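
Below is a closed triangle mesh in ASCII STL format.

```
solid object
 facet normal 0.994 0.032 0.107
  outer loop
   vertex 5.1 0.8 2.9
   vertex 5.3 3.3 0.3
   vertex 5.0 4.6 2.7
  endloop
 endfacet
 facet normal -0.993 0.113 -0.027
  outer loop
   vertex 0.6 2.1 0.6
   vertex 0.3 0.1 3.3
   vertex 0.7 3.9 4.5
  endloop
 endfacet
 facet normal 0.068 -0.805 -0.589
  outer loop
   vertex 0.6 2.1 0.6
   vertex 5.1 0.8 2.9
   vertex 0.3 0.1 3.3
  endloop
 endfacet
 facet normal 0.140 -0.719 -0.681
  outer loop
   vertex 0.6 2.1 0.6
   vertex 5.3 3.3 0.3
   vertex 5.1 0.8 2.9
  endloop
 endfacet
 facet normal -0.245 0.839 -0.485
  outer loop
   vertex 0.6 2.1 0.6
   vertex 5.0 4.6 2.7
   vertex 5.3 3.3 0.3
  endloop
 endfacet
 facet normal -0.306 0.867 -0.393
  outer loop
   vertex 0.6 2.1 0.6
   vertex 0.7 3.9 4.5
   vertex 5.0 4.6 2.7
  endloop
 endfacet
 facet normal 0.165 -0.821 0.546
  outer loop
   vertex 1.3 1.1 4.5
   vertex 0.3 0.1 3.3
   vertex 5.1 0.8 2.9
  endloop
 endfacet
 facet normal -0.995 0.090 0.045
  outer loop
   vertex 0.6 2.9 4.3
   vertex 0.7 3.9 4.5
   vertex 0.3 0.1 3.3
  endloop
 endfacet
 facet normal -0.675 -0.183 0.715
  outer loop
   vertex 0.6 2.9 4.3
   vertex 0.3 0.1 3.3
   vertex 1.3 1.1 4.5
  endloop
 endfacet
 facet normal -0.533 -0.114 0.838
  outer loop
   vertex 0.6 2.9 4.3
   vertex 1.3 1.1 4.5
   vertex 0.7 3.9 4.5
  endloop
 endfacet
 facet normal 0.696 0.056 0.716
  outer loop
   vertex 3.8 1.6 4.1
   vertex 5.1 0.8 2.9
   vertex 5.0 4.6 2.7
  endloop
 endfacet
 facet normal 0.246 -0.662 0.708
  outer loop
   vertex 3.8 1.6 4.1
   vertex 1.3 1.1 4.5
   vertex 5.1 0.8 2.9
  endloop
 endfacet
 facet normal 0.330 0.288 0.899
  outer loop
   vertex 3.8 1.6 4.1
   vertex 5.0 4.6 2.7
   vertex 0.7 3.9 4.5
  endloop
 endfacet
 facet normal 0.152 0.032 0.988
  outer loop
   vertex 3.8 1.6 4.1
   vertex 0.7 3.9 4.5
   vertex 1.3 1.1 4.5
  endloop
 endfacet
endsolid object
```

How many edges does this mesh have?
21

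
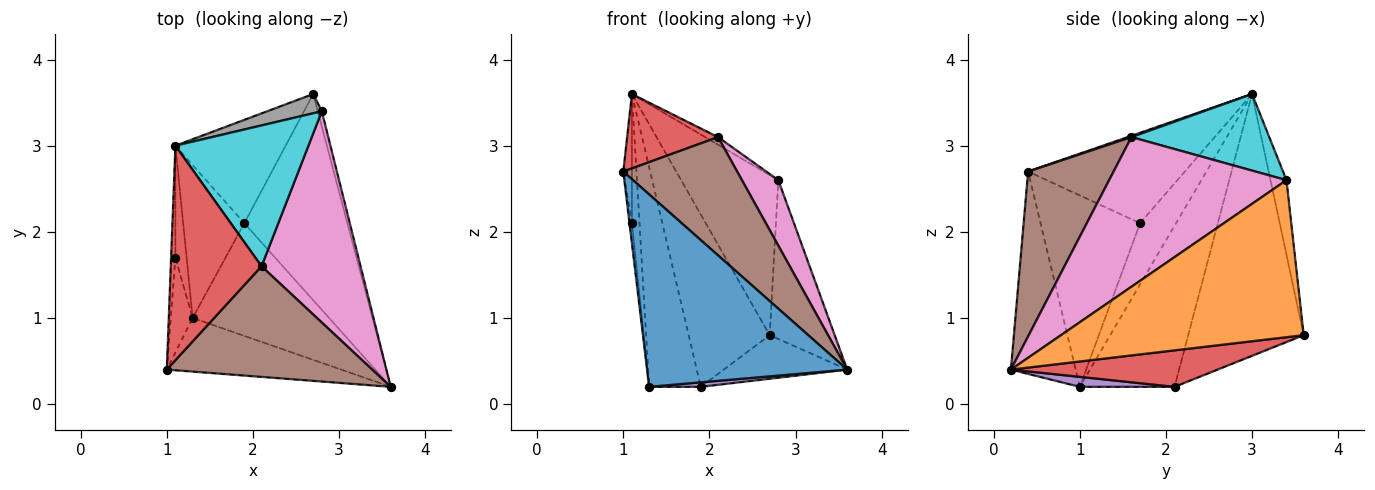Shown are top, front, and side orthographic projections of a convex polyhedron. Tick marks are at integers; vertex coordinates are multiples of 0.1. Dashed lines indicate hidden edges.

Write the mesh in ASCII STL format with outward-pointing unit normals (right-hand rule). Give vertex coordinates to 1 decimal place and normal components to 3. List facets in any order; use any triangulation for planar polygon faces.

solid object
 facet normal -0.298 -0.920 -0.256
  outer loop
   vertex 1.3 1.0 0.2
   vertex 3.6 0.2 0.4
   vertex 1.0 0.4 2.7
  endloop
 endfacet
 facet normal 0.966 0.259 -0.025
  outer loop
   vertex 2.8 3.4 2.6
   vertex 3.6 0.2 0.4
   vertex 2.7 3.6 0.8
  endloop
 endfacet
 facet normal -0.993 0.024 -0.113
  outer loop
   vertex 1.1 1.7 2.1
   vertex 1.3 1.0 0.2
   vertex 1.0 0.4 2.7
  endloop
 endfacet
 facet normal 0.327 0.195 -0.925
  outer loop
   vertex 1.9 2.1 0.2
   vertex 2.7 3.6 0.8
   vertex 3.6 0.2 0.4
  endloop
 endfacet
 facet normal 0.073 -0.040 -0.997
  outer loop
   vertex 1.9 2.1 0.2
   vertex 3.6 0.2 0.4
   vertex 1.3 1.0 0.2
  endloop
 endfacet
 facet normal 0.481 -0.640 0.599
  outer loop
   vertex 2.1 1.6 3.1
   vertex 1.0 0.4 2.7
   vertex 3.6 0.2 0.4
  endloop
 endfacet
 facet normal 0.822 -0.169 0.544
  outer loop
   vertex 2.1 1.6 3.1
   vertex 3.6 0.2 0.4
   vertex 2.8 3.4 2.6
  endloop
 endfacet
 facet normal -0.161 0.980 0.118
  outer loop
   vertex 1.1 3.0 3.6
   vertex 2.8 3.4 2.6
   vertex 2.7 3.6 0.8
  endloop
 endfacet
 facet normal -0.774 0.543 -0.326
  outer loop
   vertex 1.1 3.0 3.6
   vertex 2.7 3.6 0.8
   vertex 1.9 2.1 0.2
  endloop
 endfacet
 facet normal 0.498 0.047 0.866
  outer loop
   vertex 1.1 3.0 3.6
   vertex 2.1 1.6 3.1
   vertex 2.8 3.4 2.6
  endloop
 endfacet
 facet normal -0.963 0.203 -0.176
  outer loop
   vertex 1.1 3.0 3.6
   vertex 1.3 1.0 0.2
   vertex 1.1 1.7 2.1
  endloop
 endfacet
 facet normal -0.833 0.454 -0.316
  outer loop
   vertex 1.1 3.0 3.6
   vertex 1.9 2.1 0.2
   vertex 1.3 1.0 0.2
  endloop
 endfacet
 facet normal -0.997 0.055 -0.047
  outer loop
   vertex 1.1 3.0 3.6
   vertex 1.1 1.7 2.1
   vertex 1.0 0.4 2.7
  endloop
 endfacet
 facet normal 0.014 -0.328 0.945
  outer loop
   vertex 1.1 3.0 3.6
   vertex 1.0 0.4 2.7
   vertex 2.1 1.6 3.1
  endloop
 endfacet
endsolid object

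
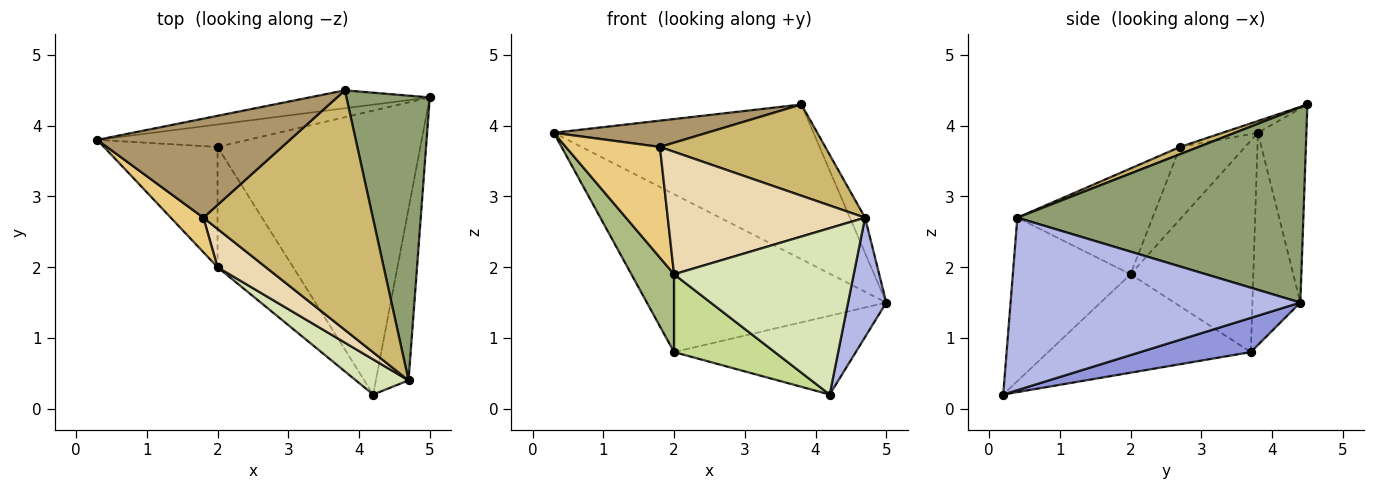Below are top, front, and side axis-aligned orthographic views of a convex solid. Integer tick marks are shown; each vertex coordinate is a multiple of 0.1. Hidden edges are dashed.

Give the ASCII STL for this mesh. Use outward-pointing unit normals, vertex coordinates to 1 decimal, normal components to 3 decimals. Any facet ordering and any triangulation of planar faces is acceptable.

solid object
 facet normal -0.182 0.977 -0.113
  outer loop
   vertex 3.8 4.5 4.3
   vertex 5.0 4.4 1.5
   vertex 0.3 3.8 3.9
  endloop
 endfacet
 facet normal -0.194 0.971 -0.138
  outer loop
   vertex 2.0 3.7 0.8
   vertex 0.3 3.8 3.9
   vertex 5.0 4.4 1.5
  endloop
 endfacet
 facet normal 0.160 0.264 -0.951
  outer loop
   vertex 2.0 3.7 0.8
   vertex 5.0 4.4 1.5
   vertex 4.2 0.2 0.2
  endloop
 endfacet
 facet normal 0.974 -0.128 -0.185
  outer loop
   vertex 4.7 0.4 2.7
   vertex 4.2 0.2 0.2
   vertex 5.0 4.4 1.5
  endloop
 endfacet
 facet normal 0.919 0.049 0.392
  outer loop
   vertex 4.7 0.4 2.7
   vertex 5.0 4.4 1.5
   vertex 3.8 4.5 4.3
  endloop
 endfacet
 facet normal -0.842 -0.293 -0.452
  outer loop
   vertex 2.0 2.0 1.9
   vertex 0.3 3.8 3.9
   vertex 2.0 3.7 0.8
  endloop
 endfacet
 facet normal -0.738 -0.367 -0.567
  outer loop
   vertex 2.0 2.0 1.9
   vertex 2.0 3.7 0.8
   vertex 4.2 0.2 0.2
  endloop
 endfacet
 facet normal -0.540 -0.824 0.174
  outer loop
   vertex 2.0 2.0 1.9
   vertex 4.2 0.2 0.2
   vertex 4.7 0.4 2.7
  endloop
 endfacet
 facet normal -0.059 -0.256 0.965
  outer loop
   vertex 1.8 2.7 3.7
   vertex 3.8 4.5 4.3
   vertex 0.3 3.8 3.9
  endloop
 endfacet
 facet normal 0.040 -0.356 0.934
  outer loop
   vertex 1.8 2.7 3.7
   vertex 4.7 0.4 2.7
   vertex 3.8 4.5 4.3
  endloop
 endfacet
 facet normal -0.551 -0.797 0.249
  outer loop
   vertex 1.8 2.7 3.7
   vertex 0.3 3.8 3.9
   vertex 2.0 2.0 1.9
  endloop
 endfacet
 facet normal -0.547 -0.799 0.250
  outer loop
   vertex 1.8 2.7 3.7
   vertex 2.0 2.0 1.9
   vertex 4.7 0.4 2.7
  endloop
 endfacet
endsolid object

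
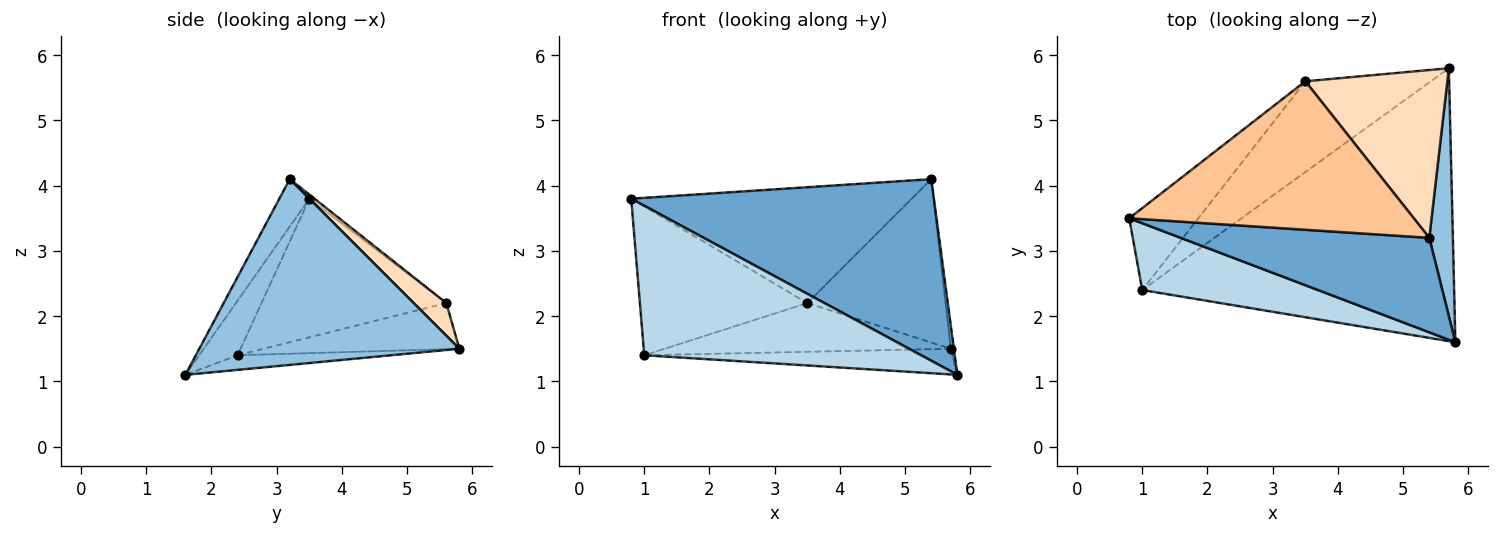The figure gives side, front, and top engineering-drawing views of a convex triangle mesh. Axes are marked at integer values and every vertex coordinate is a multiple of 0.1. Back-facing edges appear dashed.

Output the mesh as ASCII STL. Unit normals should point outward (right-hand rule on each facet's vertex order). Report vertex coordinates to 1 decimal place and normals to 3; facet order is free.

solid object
 facet normal -0.088 -0.884 0.460
  outer loop
   vertex 5.4 3.2 4.1
   vertex 0.8 3.5 3.8
   vertex 5.8 1.6 1.1
  endloop
 endfacet
 facet normal 0.992 0.012 0.126
  outer loop
   vertex 5.4 3.2 4.1
   vertex 5.8 1.6 1.1
   vertex 5.7 5.8 1.5
  endloop
 endfacet
 facet normal -0.126 -0.906 0.405
  outer loop
   vertex 1.0 2.4 1.4
   vertex 5.8 1.6 1.1
   vertex 0.8 3.5 3.8
  endloop
 endfacet
 facet normal -0.047 0.094 -0.995
  outer loop
   vertex 1.0 2.4 1.4
   vertex 5.7 5.8 1.5
   vertex 5.8 1.6 1.1
  endloop
 endfacet
 facet normal -0.695 0.630 -0.347
  outer loop
   vertex 3.5 5.6 2.2
   vertex 1.0 2.4 1.4
   vertex 0.8 3.5 3.8
  endloop
 endfacet
 facet normal -0.308 0.450 -0.838
  outer loop
   vertex 3.5 5.6 2.2
   vertex 5.7 5.8 1.5
   vertex 1.0 2.4 1.4
  endloop
 endfacet
 facet normal -0.011 0.615 0.788
  outer loop
   vertex 3.5 5.6 2.2
   vertex 0.8 3.5 3.8
   vertex 5.4 3.2 4.1
  endloop
 endfacet
 facet normal 0.162 0.688 0.707
  outer loop
   vertex 3.5 5.6 2.2
   vertex 5.4 3.2 4.1
   vertex 5.7 5.8 1.5
  endloop
 endfacet
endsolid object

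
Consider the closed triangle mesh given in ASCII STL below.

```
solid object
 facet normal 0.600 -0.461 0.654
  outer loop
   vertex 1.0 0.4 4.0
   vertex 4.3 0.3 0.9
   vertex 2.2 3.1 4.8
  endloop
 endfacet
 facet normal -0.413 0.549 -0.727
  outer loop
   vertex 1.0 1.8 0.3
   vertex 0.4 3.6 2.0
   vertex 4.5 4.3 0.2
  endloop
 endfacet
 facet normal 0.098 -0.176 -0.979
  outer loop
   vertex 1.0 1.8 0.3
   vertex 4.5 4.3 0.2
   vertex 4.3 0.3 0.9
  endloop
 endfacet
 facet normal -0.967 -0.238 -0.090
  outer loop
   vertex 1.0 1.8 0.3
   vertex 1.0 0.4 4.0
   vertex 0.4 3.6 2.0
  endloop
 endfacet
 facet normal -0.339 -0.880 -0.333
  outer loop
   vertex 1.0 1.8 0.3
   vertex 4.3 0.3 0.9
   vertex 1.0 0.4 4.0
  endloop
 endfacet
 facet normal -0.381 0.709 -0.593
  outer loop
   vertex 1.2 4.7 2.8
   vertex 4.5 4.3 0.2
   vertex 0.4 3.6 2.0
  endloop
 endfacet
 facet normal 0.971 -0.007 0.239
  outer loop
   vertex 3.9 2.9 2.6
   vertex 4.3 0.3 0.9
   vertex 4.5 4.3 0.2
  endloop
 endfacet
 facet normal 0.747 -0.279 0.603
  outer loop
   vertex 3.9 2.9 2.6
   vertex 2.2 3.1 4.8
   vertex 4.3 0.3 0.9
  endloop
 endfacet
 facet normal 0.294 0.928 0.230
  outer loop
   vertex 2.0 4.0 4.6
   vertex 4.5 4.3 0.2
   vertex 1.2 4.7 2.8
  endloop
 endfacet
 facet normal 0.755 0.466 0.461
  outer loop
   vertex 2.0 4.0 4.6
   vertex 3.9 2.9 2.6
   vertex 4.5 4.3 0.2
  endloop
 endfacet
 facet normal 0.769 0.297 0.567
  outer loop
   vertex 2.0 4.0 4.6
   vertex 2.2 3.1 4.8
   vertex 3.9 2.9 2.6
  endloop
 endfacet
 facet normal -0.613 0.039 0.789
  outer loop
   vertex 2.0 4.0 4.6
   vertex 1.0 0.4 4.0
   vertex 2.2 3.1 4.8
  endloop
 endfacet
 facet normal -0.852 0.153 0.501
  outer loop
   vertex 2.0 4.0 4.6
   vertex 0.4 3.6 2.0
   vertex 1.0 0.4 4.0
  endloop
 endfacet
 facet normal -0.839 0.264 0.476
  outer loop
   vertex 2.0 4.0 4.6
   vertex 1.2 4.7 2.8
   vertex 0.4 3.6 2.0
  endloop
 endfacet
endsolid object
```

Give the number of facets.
14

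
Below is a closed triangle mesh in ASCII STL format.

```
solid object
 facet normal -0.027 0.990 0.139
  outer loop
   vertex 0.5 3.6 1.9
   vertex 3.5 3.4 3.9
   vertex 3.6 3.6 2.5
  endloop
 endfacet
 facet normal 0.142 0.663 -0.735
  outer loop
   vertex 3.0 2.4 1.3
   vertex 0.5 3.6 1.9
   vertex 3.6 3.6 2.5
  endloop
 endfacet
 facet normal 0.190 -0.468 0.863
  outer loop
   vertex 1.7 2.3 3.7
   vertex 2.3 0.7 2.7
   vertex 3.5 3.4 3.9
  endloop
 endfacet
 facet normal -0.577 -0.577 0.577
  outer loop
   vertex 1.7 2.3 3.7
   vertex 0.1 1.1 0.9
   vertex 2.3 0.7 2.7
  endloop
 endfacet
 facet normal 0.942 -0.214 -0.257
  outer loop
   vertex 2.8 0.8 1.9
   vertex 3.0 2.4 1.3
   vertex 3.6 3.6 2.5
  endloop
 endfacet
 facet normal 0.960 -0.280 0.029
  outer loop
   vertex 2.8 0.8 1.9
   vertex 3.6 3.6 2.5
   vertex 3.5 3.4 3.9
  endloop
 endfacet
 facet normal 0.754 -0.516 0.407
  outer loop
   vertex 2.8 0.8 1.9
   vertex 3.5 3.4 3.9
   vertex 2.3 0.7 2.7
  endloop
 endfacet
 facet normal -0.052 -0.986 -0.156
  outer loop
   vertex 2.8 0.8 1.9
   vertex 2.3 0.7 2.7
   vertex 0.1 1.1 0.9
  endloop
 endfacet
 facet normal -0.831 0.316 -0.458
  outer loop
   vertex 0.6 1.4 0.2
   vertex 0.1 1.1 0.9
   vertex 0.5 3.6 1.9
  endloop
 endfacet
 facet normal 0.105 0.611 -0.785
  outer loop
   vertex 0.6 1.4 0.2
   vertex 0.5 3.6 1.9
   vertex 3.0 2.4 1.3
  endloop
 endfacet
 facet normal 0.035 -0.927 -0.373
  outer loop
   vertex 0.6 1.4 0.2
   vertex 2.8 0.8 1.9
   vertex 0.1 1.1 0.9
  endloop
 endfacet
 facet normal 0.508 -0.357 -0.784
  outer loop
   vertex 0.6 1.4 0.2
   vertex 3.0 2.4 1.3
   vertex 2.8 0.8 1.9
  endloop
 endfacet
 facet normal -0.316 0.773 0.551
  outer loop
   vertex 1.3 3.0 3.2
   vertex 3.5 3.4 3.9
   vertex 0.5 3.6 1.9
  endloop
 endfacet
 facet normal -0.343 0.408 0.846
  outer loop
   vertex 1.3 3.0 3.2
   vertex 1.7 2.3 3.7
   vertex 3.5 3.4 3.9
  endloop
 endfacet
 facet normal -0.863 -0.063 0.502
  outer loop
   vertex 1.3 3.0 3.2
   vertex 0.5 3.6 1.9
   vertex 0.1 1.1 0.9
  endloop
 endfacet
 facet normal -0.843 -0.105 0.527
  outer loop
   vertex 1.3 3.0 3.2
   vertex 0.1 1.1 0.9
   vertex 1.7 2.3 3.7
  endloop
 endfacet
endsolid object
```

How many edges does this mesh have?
24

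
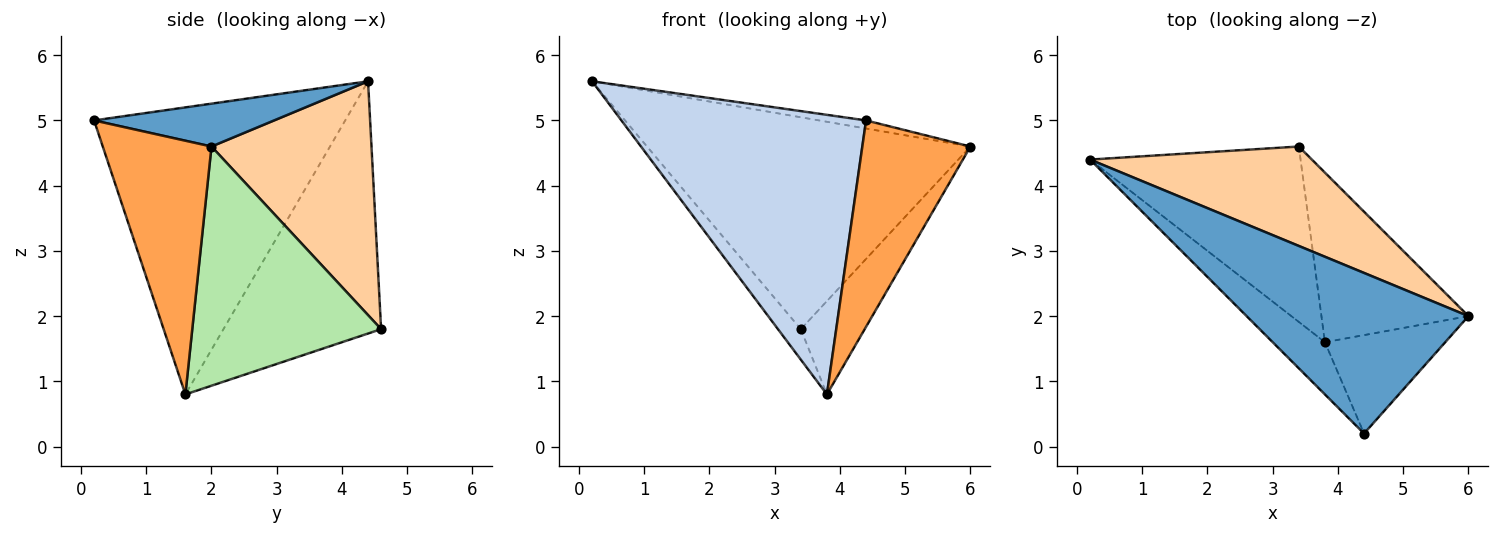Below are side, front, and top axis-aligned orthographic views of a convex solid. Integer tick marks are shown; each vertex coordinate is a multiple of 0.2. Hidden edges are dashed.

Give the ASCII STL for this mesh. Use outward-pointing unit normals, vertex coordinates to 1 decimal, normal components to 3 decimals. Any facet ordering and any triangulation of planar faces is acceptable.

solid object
 facet normal 0.190 0.049 0.981
  outer loop
   vertex 4.4 0.2 5.0
   vertex 6.0 2.0 4.6
   vertex 0.2 4.4 5.6
  endloop
 endfacet
 facet normal -0.710 -0.692 -0.129
  outer loop
   vertex 3.8 1.6 0.8
   vertex 4.4 0.2 5.0
   vertex 0.2 4.4 5.6
  endloop
 endfacet
 facet normal 0.672 -0.668 -0.319
  outer loop
   vertex 3.8 1.6 0.8
   vertex 6.0 2.0 4.6
   vertex 4.4 0.2 5.0
  endloop
 endfacet
 facet normal 0.409 0.826 0.388
  outer loop
   vertex 3.4 4.6 1.8
   vertex 0.2 4.4 5.6
   vertex 6.0 2.0 4.6
  endloop
 endfacet
 facet normal -0.763 0.111 -0.637
  outer loop
   vertex 3.4 4.6 1.8
   vertex 3.8 1.6 0.8
   vertex 0.2 4.4 5.6
  endloop
 endfacet
 facet normal 0.819 0.277 -0.503
  outer loop
   vertex 3.4 4.6 1.8
   vertex 6.0 2.0 4.6
   vertex 3.8 1.6 0.8
  endloop
 endfacet
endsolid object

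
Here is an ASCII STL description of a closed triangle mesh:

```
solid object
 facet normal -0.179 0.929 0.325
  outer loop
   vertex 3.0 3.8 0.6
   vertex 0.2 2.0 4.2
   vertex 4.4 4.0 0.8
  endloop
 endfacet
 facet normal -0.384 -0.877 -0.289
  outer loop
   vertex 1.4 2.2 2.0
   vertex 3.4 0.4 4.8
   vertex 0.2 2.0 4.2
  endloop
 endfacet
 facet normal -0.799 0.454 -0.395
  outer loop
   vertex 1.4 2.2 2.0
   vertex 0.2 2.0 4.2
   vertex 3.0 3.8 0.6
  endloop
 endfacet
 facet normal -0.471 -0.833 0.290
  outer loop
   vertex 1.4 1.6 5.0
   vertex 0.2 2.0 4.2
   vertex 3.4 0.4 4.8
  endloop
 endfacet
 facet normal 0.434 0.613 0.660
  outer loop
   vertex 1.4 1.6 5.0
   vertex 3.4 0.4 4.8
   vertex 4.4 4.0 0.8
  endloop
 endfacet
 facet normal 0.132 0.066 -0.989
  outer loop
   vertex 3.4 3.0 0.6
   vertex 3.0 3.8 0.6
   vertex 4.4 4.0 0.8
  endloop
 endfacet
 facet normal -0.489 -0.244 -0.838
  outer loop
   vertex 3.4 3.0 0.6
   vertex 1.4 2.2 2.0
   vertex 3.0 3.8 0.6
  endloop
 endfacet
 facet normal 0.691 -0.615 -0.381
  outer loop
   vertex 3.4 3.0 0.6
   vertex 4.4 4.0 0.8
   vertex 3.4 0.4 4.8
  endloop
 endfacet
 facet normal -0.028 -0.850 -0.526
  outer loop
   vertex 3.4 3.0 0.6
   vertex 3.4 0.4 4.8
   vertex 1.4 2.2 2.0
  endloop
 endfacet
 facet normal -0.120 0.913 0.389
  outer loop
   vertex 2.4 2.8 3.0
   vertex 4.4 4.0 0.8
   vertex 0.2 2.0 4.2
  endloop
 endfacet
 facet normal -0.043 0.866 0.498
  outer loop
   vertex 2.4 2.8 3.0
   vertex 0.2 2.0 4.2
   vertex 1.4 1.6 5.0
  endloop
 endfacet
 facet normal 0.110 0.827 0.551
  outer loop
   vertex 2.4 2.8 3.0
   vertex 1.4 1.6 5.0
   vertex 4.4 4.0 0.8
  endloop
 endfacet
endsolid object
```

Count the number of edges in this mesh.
18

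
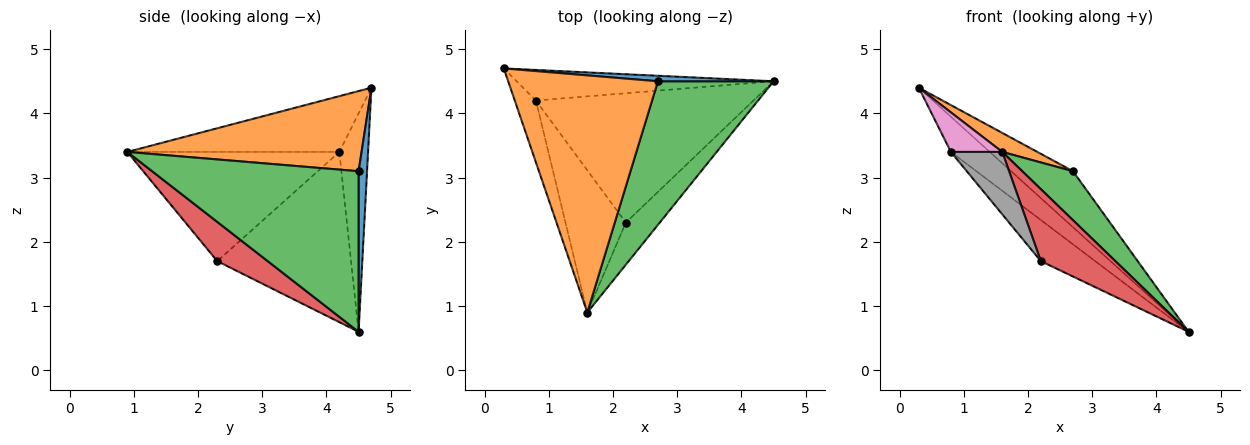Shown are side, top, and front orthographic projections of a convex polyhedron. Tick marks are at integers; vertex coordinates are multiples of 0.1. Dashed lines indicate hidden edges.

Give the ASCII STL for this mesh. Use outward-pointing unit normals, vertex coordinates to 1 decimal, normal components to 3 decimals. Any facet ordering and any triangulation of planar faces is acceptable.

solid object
 facet normal 0.135 0.986 0.097
  outer loop
   vertex 2.7 4.5 3.1
   vertex 4.5 4.5 0.6
   vertex 0.3 4.7 4.4
  endloop
 endfacet
 facet normal 0.471 -0.070 0.880
  outer loop
   vertex 2.7 4.5 3.1
   vertex 0.3 4.7 4.4
   vertex 1.6 0.9 3.4
  endloop
 endfacet
 facet normal 0.796 -0.195 0.573
  outer loop
   vertex 2.7 4.5 3.1
   vertex 1.6 0.9 3.4
   vertex 4.5 4.5 0.6
  endloop
 endfacet
 facet normal 0.505 -0.745 -0.436
  outer loop
   vertex 2.2 2.3 1.7
   vertex 4.5 4.5 0.6
   vertex 1.6 0.9 3.4
  endloop
 endfacet
 facet normal -0.487 0.659 -0.573
  outer loop
   vertex 0.8 4.2 3.4
   vertex 0.3 4.7 4.4
   vertex 4.5 4.5 0.6
  endloop
 endfacet
 facet normal -0.598 0.243 -0.764
  outer loop
   vertex 0.8 4.2 3.4
   vertex 4.5 4.5 0.6
   vertex 2.2 2.3 1.7
  endloop
 endfacet
 facet normal -0.912 -0.221 -0.345
  outer loop
   vertex 0.8 4.2 3.4
   vertex 1.6 0.9 3.4
   vertex 0.3 4.7 4.4
  endloop
 endfacet
 facet normal -0.856 -0.208 -0.473
  outer loop
   vertex 0.8 4.2 3.4
   vertex 2.2 2.3 1.7
   vertex 1.6 0.9 3.4
  endloop
 endfacet
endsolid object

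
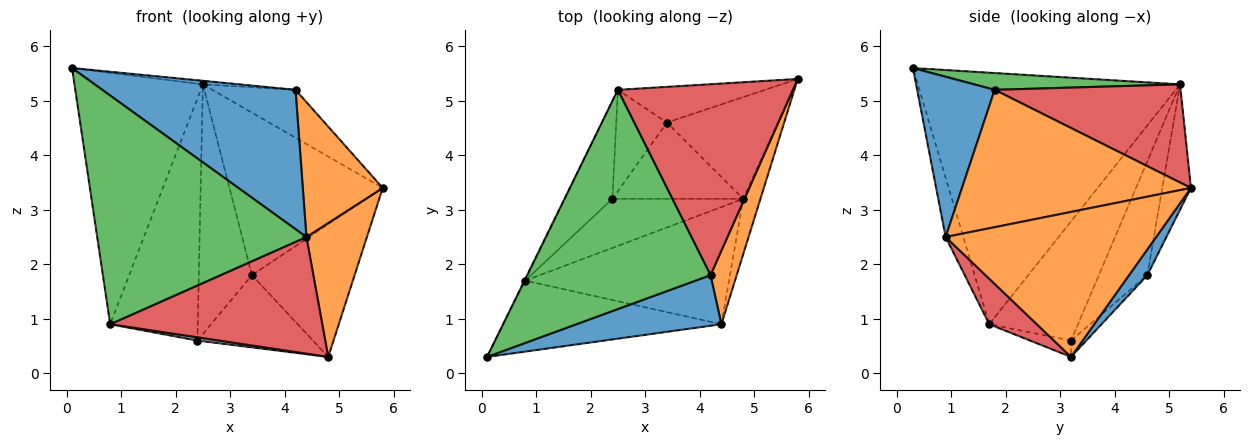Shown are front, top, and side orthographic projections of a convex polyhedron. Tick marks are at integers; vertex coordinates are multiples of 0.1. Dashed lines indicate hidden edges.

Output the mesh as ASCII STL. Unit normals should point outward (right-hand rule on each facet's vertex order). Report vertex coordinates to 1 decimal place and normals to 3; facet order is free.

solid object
 facet normal 0.140 0.786 -0.603
  outer loop
   vertex 3.4 4.6 1.8
   vertex 5.8 5.4 3.4
   vertex 4.8 3.2 0.3
  endloop
 endfacet
 facet normal 0.955 -0.274 -0.113
  outer loop
   vertex 4.4 0.9 2.5
   vertex 4.8 3.2 0.3
   vertex 5.8 5.4 3.4
  endloop
 endfacet
 facet normal -0.080 -0.952 -0.296
  outer loop
   vertex 4.4 0.9 2.5
   vertex 0.1 0.3 5.6
   vertex 0.8 1.7 0.9
  endloop
 endfacet
 facet normal 0.156 -0.697 -0.700
  outer loop
   vertex 4.4 0.9 2.5
   vertex 0.8 1.7 0.9
   vertex 4.8 3.2 0.3
  endloop
 endfacet
 facet normal -0.180 0.961 -0.211
  outer loop
   vertex 2.5 5.2 5.3
   vertex 5.8 5.4 3.4
   vertex 3.4 4.6 1.8
  endloop
 endfacet
 facet normal -0.898 0.440 -0.003
  outer loop
   vertex 2.5 5.2 5.3
   vertex 0.8 1.7 0.9
   vertex 0.1 0.3 5.6
  endloop
 endfacet
 facet normal -0.090 0.685 -0.723
  outer loop
   vertex 2.4 3.2 0.6
   vertex 3.4 4.6 1.8
   vertex 4.8 3.2 0.3
  endloop
 endfacet
 facet normal -0.124 -0.066 -0.990
  outer loop
   vertex 2.4 3.2 0.6
   vertex 4.8 3.2 0.3
   vertex 0.8 1.7 0.9
  endloop
 endfacet
 facet normal -0.646 0.707 -0.287
  outer loop
   vertex 2.4 3.2 0.6
   vertex 2.5 5.2 5.3
   vertex 3.4 4.6 1.8
  endloop
 endfacet
 facet normal -0.685 0.676 -0.273
  outer loop
   vertex 2.4 3.2 0.6
   vertex 0.8 1.7 0.9
   vertex 2.5 5.2 5.3
  endloop
 endfacet
 facet normal 0.353 -0.879 0.319
  outer loop
   vertex 4.2 1.8 5.2
   vertex 0.1 0.3 5.6
   vertex 4.4 0.9 2.5
  endloop
 endfacet
 facet normal 0.929 -0.324 0.177
  outer loop
   vertex 4.2 1.8 5.2
   vertex 4.4 0.9 2.5
   vertex 5.8 5.4 3.4
  endloop
 endfacet
 facet normal 0.091 0.016 0.996
  outer loop
   vertex 4.2 1.8 5.2
   vertex 2.5 5.2 5.3
   vertex 0.1 0.3 5.6
  endloop
 endfacet
 facet normal 0.478 0.214 0.852
  outer loop
   vertex 4.2 1.8 5.2
   vertex 5.8 5.4 3.4
   vertex 2.5 5.2 5.3
  endloop
 endfacet
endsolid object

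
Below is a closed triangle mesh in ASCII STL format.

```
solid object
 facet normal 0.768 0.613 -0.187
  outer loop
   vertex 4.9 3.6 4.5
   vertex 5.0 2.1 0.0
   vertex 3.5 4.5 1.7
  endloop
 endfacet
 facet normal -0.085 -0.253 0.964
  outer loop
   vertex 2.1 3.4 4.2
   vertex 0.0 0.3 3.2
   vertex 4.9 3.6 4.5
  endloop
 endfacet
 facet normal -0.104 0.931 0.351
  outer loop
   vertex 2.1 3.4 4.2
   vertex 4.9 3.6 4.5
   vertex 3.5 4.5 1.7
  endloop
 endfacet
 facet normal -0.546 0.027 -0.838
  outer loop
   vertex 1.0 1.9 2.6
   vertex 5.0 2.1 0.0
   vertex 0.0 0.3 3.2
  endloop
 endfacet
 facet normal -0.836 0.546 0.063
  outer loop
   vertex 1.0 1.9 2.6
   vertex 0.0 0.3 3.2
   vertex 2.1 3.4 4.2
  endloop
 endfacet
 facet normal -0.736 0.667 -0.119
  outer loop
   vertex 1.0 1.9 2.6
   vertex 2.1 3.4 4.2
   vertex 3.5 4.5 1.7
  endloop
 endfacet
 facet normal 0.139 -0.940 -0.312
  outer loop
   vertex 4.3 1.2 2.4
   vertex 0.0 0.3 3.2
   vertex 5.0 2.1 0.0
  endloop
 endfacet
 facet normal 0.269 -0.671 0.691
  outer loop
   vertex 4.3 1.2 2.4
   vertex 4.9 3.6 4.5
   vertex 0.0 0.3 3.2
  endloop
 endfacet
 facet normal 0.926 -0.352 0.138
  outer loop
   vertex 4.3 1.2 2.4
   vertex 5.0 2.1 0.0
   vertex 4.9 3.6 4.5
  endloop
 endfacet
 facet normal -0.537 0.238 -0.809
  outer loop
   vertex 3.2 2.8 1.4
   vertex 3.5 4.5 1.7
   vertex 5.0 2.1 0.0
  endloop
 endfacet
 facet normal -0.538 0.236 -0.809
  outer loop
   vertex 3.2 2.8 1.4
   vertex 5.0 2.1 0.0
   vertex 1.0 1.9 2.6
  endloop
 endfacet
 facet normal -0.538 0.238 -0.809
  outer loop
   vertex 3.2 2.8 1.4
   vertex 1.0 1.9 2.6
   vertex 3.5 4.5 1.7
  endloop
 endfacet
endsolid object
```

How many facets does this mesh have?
12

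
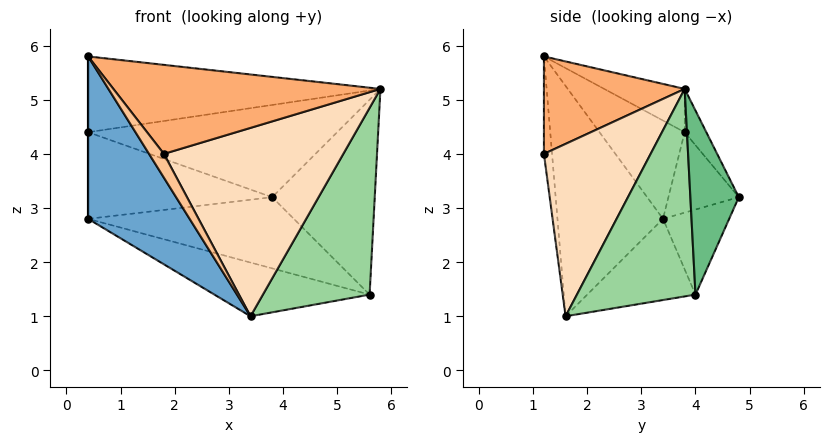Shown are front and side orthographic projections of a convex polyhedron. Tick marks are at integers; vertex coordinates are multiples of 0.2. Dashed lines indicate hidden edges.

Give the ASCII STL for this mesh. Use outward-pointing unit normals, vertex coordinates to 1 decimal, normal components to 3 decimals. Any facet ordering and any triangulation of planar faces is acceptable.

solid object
 facet normal -0.643 -0.618 -0.453
  outer loop
   vertex 0.4 3.4 2.8
   vertex 3.4 1.6 1.0
   vertex 0.4 1.2 5.8
  endloop
 endfacet
 facet normal -0.129 0.470 0.873
  outer loop
   vertex 0.4 3.8 4.4
   vertex 0.4 1.2 5.8
   vertex 5.8 3.8 5.2
  endloop
 endfacet
 facet normal -0.075 0.860 0.505
  outer loop
   vertex 0.4 3.8 4.4
   vertex 5.8 3.8 5.2
   vertex 3.8 4.8 3.2
  endloop
 endfacet
 facet normal -1.000 0.000 0.000
  outer loop
   vertex 0.4 3.8 4.4
   vertex 0.4 3.4 2.8
   vertex 0.4 1.2 5.8
  endloop
 endfacet
 facet normal -0.348 0.910 -0.227
  outer loop
   vertex 0.4 3.8 4.4
   vertex 3.8 4.8 3.2
   vertex 0.4 3.4 2.8
  endloop
 endfacet
 facet normal 0.438 -0.832 0.341
  outer loop
   vertex 1.8 1.2 4.0
   vertex 5.8 3.8 5.2
   vertex 0.4 1.2 5.8
  endloop
 endfacet
 facet normal -0.449 -0.823 -0.349
  outer loop
   vertex 1.8 1.2 4.0
   vertex 0.4 1.2 5.8
   vertex 3.4 1.6 1.0
  endloop
 endfacet
 facet normal 0.505 -0.849 0.156
  outer loop
   vertex 1.8 1.2 4.0
   vertex 3.4 1.6 1.0
   vertex 5.8 3.8 5.2
  endloop
 endfacet
 facet normal 0.427 0.904 0.025
  outer loop
   vertex 5.6 4.0 1.4
   vertex 3.8 4.8 3.2
   vertex 5.8 3.8 5.2
  endloop
 endfacet
 facet normal 0.741 -0.667 -0.074
  outer loop
   vertex 5.6 4.0 1.4
   vertex 5.8 3.8 5.2
   vertex 3.4 1.6 1.0
  endloop
 endfacet
 facet normal -0.247 0.769 -0.589
  outer loop
   vertex 5.6 4.0 1.4
   vertex 0.4 3.4 2.8
   vertex 3.8 4.8 3.2
  endloop
 endfacet
 facet normal -0.281 0.403 -0.871
  outer loop
   vertex 5.6 4.0 1.4
   vertex 3.4 1.6 1.0
   vertex 0.4 3.4 2.8
  endloop
 endfacet
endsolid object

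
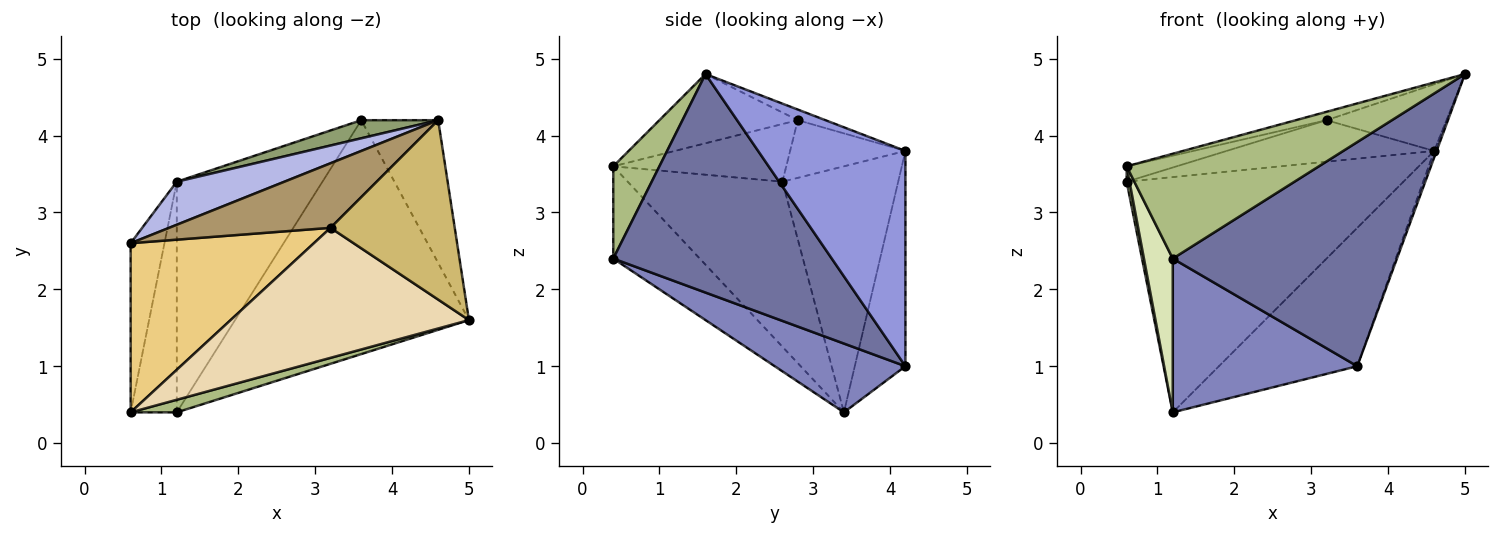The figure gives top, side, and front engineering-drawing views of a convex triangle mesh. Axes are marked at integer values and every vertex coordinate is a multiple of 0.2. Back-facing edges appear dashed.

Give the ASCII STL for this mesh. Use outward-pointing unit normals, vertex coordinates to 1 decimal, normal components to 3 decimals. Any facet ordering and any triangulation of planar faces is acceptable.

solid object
 facet normal 0.559 -0.574 -0.599
  outer loop
   vertex 1.2 0.4 2.4
   vertex 3.6 4.2 1.0
   vertex 5.0 1.6 4.8
  endloop
 endfacet
 facet normal 0.366 -0.516 -0.774
  outer loop
   vertex 1.2 3.4 0.4
   vertex 3.6 4.2 1.0
   vertex 1.2 0.4 2.4
  endloop
 endfacet
 facet normal 0.942 0.016 -0.336
  outer loop
   vertex 4.6 4.2 3.8
   vertex 5.0 1.6 4.8
   vertex 3.6 4.2 1.0
  endloop
 endfacet
 facet normal -0.381 0.910 0.166
  outer loop
   vertex 4.6 4.2 3.8
   vertex 1.2 3.4 0.4
   vertex 0.6 2.6 3.4
  endloop
 endfacet
 facet normal -0.341 0.932 0.122
  outer loop
   vertex 4.6 4.2 3.8
   vertex 3.6 4.2 1.0
   vertex 1.2 3.4 0.4
  endloop
 endfacet
 facet normal 0.232 -0.966 0.116
  outer loop
   vertex 0.6 0.4 3.6
   vertex 1.2 0.4 2.4
   vertex 5.0 1.6 4.8
  endloop
 endfacet
 facet normal -0.979 -0.018 -0.201
  outer loop
   vertex 0.6 0.4 3.6
   vertex 0.6 2.6 3.4
   vertex 1.2 3.4 0.4
  endloop
 endfacet
 facet normal -0.857 -0.286 -0.429
  outer loop
   vertex 0.6 0.4 3.6
   vertex 1.2 3.4 0.4
   vertex 1.2 0.4 2.4
  endloop
 endfacet
 facet normal -0.288 0.518 0.806
  outer loop
   vertex 3.2 2.8 4.2
   vertex 4.6 4.2 3.8
   vertex 0.6 2.6 3.4
  endloop
 endfacet
 facet normal -0.080 0.347 0.934
  outer loop
   vertex 3.2 2.8 4.2
   vertex 5.0 1.6 4.8
   vertex 4.6 4.2 3.8
  endloop
 endfacet
 facet normal -0.299 0.086 0.950
  outer loop
   vertex 3.2 2.8 4.2
   vertex 0.6 2.6 3.4
   vertex 0.6 0.4 3.6
  endloop
 endfacet
 facet normal -0.278 0.062 0.959
  outer loop
   vertex 3.2 2.8 4.2
   vertex 0.6 0.4 3.6
   vertex 5.0 1.6 4.8
  endloop
 endfacet
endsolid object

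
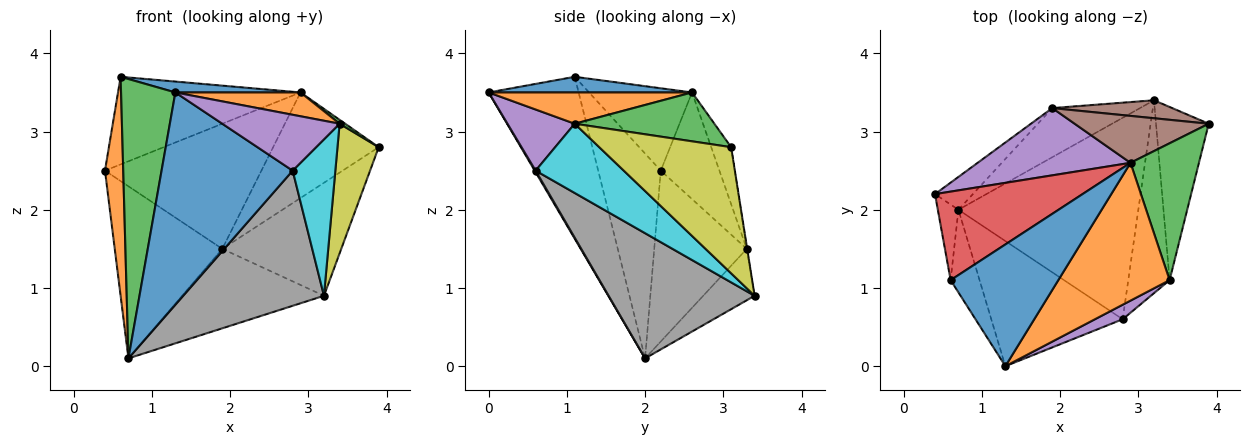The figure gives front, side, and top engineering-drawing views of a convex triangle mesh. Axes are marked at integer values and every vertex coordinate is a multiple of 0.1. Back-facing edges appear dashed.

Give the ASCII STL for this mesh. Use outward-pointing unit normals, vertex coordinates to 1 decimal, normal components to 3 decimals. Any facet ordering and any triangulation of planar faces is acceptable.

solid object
 facet normal 0.006 -0.861 -0.508
  outer loop
   vertex 2.8 0.6 2.5
   vertex 1.3 0.0 3.5
   vertex 0.7 2.0 0.1
  endloop
 endfacet
 facet normal -0.956 -0.279 -0.096
  outer loop
   vertex 0.6 1.1 3.7
   vertex 0.4 2.2 2.5
   vertex 0.7 2.0 0.1
  endloop
 endfacet
 facet normal -0.846 -0.511 -0.151
  outer loop
   vertex 0.6 1.1 3.7
   vertex 0.7 2.0 0.1
   vertex 1.3 0.0 3.5
  endloop
 endfacet
 facet normal -0.646 0.750 -0.143
  outer loop
   vertex 1.9 3.3 1.5
   vertex 0.7 2.0 0.1
   vertex 0.4 2.2 2.5
  endloop
 endfacet
 facet normal 0.485 -0.846 0.220
  outer loop
   vertex 3.4 1.1 3.1
   vertex 1.3 0.0 3.5
   vertex 2.8 0.6 2.5
  endloop
 endfacet
 facet normal -0.003 0.988 0.157
  outer loop
   vertex 3.2 3.4 0.9
   vertex 1.9 3.3 1.5
   vertex 3.9 3.1 2.8
  endloop
 endfacet
 facet normal -0.294 0.813 -0.502
  outer loop
   vertex 3.2 3.4 0.9
   vertex 0.7 2.0 0.1
   vertex 1.9 3.3 1.5
  endloop
 endfacet
 facet normal 0.500 -0.482 -0.719
  outer loop
   vertex 3.2 3.4 0.9
   vertex 2.8 0.6 2.5
   vertex 0.7 2.0 0.1
  endloop
 endfacet
 facet normal 0.887 -0.277 -0.370
  outer loop
   vertex 3.2 3.4 0.9
   vertex 3.9 3.1 2.8
   vertex 3.4 1.1 3.1
  endloop
 endfacet
 facet normal 0.793 -0.384 -0.473
  outer loop
   vertex 3.2 3.4 0.9
   vertex 3.4 1.1 3.1
   vertex 2.8 0.6 2.5
  endloop
 endfacet
 facet normal 0.143 -0.088 0.986
  outer loop
   vertex 2.9 2.6 3.5
   vertex 0.6 1.1 3.7
   vertex 1.3 0.0 3.5
  endloop
 endfacet
 facet normal 0.267 -0.164 0.950
  outer loop
   vertex 2.9 2.6 3.5
   vertex 1.3 0.0 3.5
   vertex 3.4 1.1 3.1
  endloop
 endfacet
 facet normal 0.581 -0.023 0.814
  outer loop
   vertex 2.9 2.6 3.5
   vertex 3.4 1.1 3.1
   vertex 3.9 3.1 2.8
  endloop
 endfacet
 facet normal -0.369 0.654 0.661
  outer loop
   vertex 2.9 2.6 3.5
   vertex 0.4 2.2 2.5
   vertex 0.6 1.1 3.7
  endloop
 endfacet
 facet normal -0.314 0.836 0.450
  outer loop
   vertex 2.9 2.6 3.5
   vertex 1.9 3.3 1.5
   vertex 0.4 2.2 2.5
  endloop
 endfacet
 facet normal -0.170 0.900 0.400
  outer loop
   vertex 2.9 2.6 3.5
   vertex 3.9 3.1 2.8
   vertex 1.9 3.3 1.5
  endloop
 endfacet
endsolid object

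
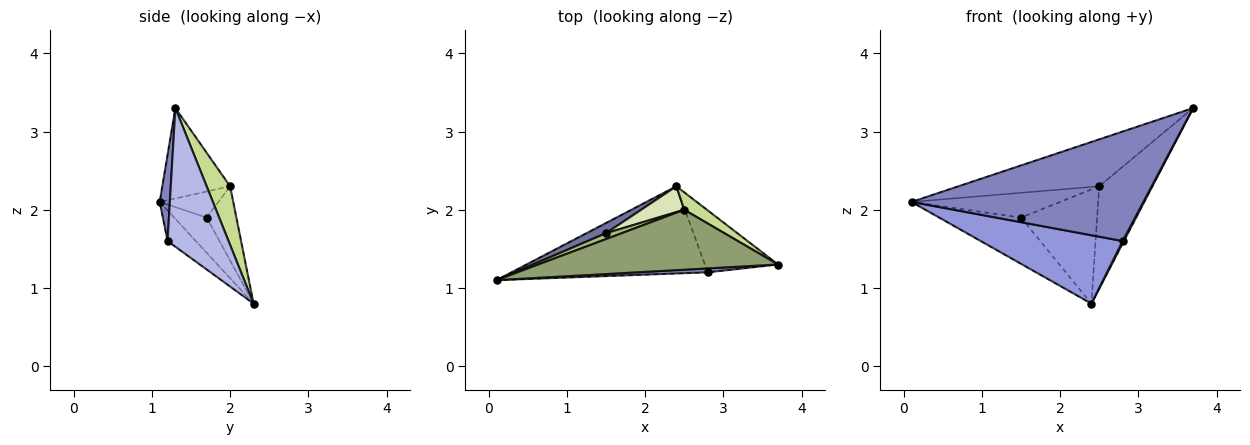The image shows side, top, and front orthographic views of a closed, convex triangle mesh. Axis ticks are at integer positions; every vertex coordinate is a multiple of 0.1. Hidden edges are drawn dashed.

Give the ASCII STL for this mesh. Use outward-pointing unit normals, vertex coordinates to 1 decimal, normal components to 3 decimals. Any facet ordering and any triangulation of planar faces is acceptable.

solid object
 facet normal -0.362 0.910 0.201
  outer loop
   vertex 1.5 1.7 1.9
   vertex 2.4 2.3 0.8
   vertex 0.1 1.1 2.1
  endloop
 endfacet
 facet normal 0.044 -0.998 0.036
  outer loop
   vertex 2.8 1.2 1.6
   vertex 3.7 1.3 3.3
   vertex 0.1 1.1 2.1
  endloop
 endfacet
 facet normal -0.122 -0.612 -0.781
  outer loop
   vertex 2.8 1.2 1.6
   vertex 0.1 1.1 2.1
   vertex 2.4 2.3 0.8
  endloop
 endfacet
 facet normal 0.884 -0.018 -0.467
  outer loop
   vertex 2.8 1.2 1.6
   vertex 2.4 2.3 0.8
   vertex 3.7 1.3 3.3
  endloop
 endfacet
 facet normal -0.284 0.591 0.755
  outer loop
   vertex 2.5 2.0 2.3
   vertex 0.1 1.1 2.1
   vertex 3.7 1.3 3.3
  endloop
 endfacet
 facet normal -0.359 0.908 0.215
  outer loop
   vertex 2.5 2.0 2.3
   vertex 1.5 1.7 1.9
   vertex 0.1 1.1 2.1
  endloop
 endfacet
 facet normal 0.399 0.904 0.154
  outer loop
   vertex 2.5 2.0 2.3
   vertex 3.7 1.3 3.3
   vertex 2.4 2.3 0.8
  endloop
 endfacet
 facet normal -0.356 0.912 0.206
  outer loop
   vertex 2.5 2.0 2.3
   vertex 2.4 2.3 0.8
   vertex 1.5 1.7 1.9
  endloop
 endfacet
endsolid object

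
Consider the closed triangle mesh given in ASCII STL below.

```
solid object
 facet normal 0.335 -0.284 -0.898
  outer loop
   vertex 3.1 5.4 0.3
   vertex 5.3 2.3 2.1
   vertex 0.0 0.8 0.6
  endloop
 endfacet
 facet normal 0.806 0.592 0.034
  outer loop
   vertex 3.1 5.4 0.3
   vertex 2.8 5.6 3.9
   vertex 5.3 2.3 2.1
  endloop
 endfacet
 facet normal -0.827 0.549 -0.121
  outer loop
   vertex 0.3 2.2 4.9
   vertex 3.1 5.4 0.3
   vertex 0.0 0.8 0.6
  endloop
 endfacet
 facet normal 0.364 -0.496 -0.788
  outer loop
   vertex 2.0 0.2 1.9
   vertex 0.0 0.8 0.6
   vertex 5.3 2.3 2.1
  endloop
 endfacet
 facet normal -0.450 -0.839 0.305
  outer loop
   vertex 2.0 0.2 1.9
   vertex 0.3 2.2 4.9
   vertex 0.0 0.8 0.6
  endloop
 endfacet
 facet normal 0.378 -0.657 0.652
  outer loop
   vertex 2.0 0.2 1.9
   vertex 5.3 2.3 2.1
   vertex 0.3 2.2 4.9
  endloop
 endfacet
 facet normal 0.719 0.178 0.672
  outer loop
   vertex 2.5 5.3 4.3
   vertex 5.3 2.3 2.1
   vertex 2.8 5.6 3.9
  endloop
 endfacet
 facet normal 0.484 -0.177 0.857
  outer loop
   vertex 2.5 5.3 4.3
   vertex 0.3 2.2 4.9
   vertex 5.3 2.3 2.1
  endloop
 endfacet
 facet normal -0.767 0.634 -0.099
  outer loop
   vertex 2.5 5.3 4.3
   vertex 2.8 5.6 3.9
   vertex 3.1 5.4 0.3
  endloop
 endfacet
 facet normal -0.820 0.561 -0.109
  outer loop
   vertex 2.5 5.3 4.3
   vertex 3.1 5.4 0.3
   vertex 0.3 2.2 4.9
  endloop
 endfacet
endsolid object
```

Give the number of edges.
15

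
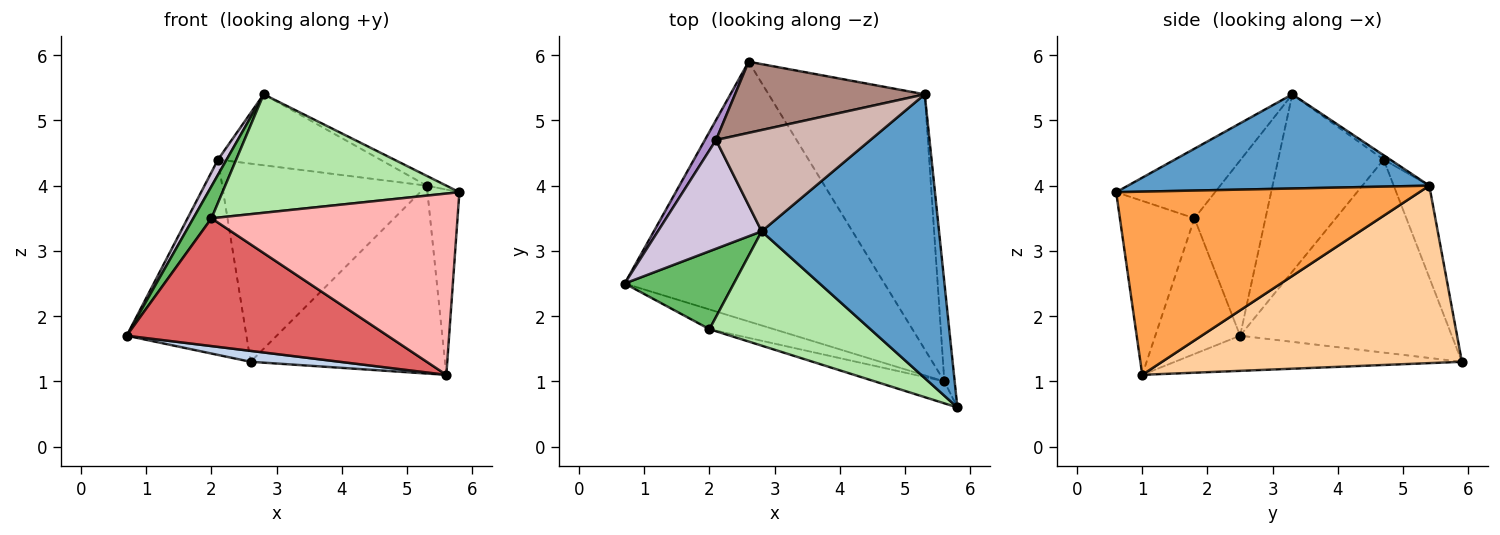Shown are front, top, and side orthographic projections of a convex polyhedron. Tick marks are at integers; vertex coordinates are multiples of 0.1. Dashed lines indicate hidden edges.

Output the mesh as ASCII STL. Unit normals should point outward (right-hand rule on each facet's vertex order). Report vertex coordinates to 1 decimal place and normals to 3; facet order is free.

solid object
 facet normal 0.469 0.030 0.883
  outer loop
   vertex 5.3 5.4 4.0
   vertex 2.8 3.3 5.4
   vertex 5.8 0.6 3.9
  endloop
 endfacet
 facet normal -0.134 -0.042 -0.990
  outer loop
   vertex 5.6 1.0 1.1
   vertex 0.7 2.5 1.7
   vertex 2.6 5.9 1.3
  endloop
 endfacet
 facet normal 0.993 0.105 -0.056
  outer loop
   vertex 5.6 1.0 1.1
   vertex 5.3 5.4 4.0
   vertex 5.8 0.6 3.9
  endloop
 endfacet
 facet normal 0.675 0.438 -0.594
  outer loop
   vertex 5.6 1.0 1.1
   vertex 2.6 5.9 1.3
   vertex 5.3 5.4 4.0
  endloop
 endfacet
 facet normal -0.830 -0.212 0.517
  outer loop
   vertex 2.0 1.8 3.5
   vertex 2.8 3.3 5.4
   vertex 0.7 2.5 1.7
  endloop
 endfacet
 facet normal -0.288 -0.689 0.665
  outer loop
   vertex 2.0 1.8 3.5
   vertex 5.8 0.6 3.9
   vertex 2.8 3.3 5.4
  endloop
 endfacet
 facet normal -0.306 -0.941 -0.145
  outer loop
   vertex 2.0 1.8 3.5
   vertex 0.7 2.5 1.7
   vertex 5.6 1.0 1.1
  endloop
 endfacet
 facet normal -0.288 -0.951 -0.115
  outer loop
   vertex 2.0 1.8 3.5
   vertex 5.6 1.0 1.1
   vertex 5.8 0.6 3.9
  endloop
 endfacet
 facet normal -0.869 0.492 0.050
  outer loop
   vertex 2.1 4.7 4.4
   vertex 2.6 5.9 1.3
   vertex 0.7 2.5 1.7
  endloop
 endfacet
 facet normal -0.861 -0.071 0.504
  outer loop
   vertex 2.1 4.7 4.4
   vertex 0.7 2.5 1.7
   vertex 2.8 3.3 5.4
  endloop
 endfacet
 facet normal -0.161 0.929 0.333
  outer loop
   vertex 2.1 4.7 4.4
   vertex 5.3 5.4 4.0
   vertex 2.6 5.9 1.3
  endloop
 endfacet
 facet normal -0.023 0.573 0.819
  outer loop
   vertex 2.1 4.7 4.4
   vertex 2.8 3.3 5.4
   vertex 5.3 5.4 4.0
  endloop
 endfacet
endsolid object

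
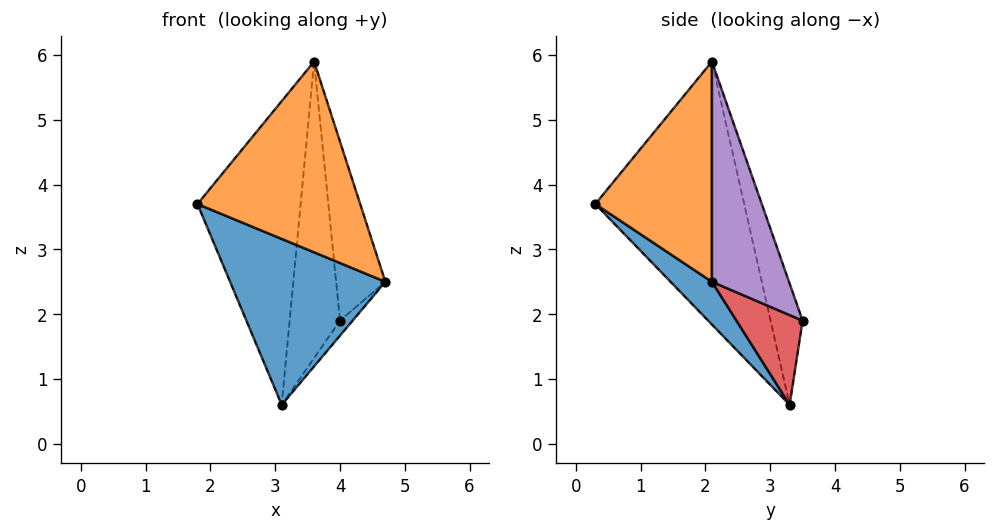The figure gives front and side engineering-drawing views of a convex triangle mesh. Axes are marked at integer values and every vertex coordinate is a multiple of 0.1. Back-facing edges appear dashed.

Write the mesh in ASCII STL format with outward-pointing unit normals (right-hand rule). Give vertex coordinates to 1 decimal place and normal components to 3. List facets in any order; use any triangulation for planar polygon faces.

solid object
 facet normal 0.198 -0.745 -0.637
  outer loop
   vertex 3.1 3.3 0.6
   vertex 4.7 2.1 2.5
   vertex 1.8 0.3 3.7
  endloop
 endfacet
 facet normal 0.572 -0.799 0.185
  outer loop
   vertex 3.6 2.1 5.9
   vertex 1.8 0.3 3.7
   vertex 4.7 2.1 2.5
  endloop
 endfacet
 facet normal -0.805 0.558 0.202
  outer loop
   vertex 3.6 2.1 5.9
   vertex 3.1 3.3 0.6
   vertex 1.8 0.3 3.7
  endloop
 endfacet
 facet normal 0.801 0.153 -0.578
  outer loop
   vertex 4.0 3.5 1.9
   vertex 4.7 2.1 2.5
   vertex 3.1 3.3 0.6
  endloop
 endfacet
 facet normal 0.813 0.519 0.263
  outer loop
   vertex 4.0 3.5 1.9
   vertex 3.6 2.1 5.9
   vertex 4.7 2.1 2.5
  endloop
 endfacet
 facet normal -0.522 0.820 0.235
  outer loop
   vertex 4.0 3.5 1.9
   vertex 3.1 3.3 0.6
   vertex 3.6 2.1 5.9
  endloop
 endfacet
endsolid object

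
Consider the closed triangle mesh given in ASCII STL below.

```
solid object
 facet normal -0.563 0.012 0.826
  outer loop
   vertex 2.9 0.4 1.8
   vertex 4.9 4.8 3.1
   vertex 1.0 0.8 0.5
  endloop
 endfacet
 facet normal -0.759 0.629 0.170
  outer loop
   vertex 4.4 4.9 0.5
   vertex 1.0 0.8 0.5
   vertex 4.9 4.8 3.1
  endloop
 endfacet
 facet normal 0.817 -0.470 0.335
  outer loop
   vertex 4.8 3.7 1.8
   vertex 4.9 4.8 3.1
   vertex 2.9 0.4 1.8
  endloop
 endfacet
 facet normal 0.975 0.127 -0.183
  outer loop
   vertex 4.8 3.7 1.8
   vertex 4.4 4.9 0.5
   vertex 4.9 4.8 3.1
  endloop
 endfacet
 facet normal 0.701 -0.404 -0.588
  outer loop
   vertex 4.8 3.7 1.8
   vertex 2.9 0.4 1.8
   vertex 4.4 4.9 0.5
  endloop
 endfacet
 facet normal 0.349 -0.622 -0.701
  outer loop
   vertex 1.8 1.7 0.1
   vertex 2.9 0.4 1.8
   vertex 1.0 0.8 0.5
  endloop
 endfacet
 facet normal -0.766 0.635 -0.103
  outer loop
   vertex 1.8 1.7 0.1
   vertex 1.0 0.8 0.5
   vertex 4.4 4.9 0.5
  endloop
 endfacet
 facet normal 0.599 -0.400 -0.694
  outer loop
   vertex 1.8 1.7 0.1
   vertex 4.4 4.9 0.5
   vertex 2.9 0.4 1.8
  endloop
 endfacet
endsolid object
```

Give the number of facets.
8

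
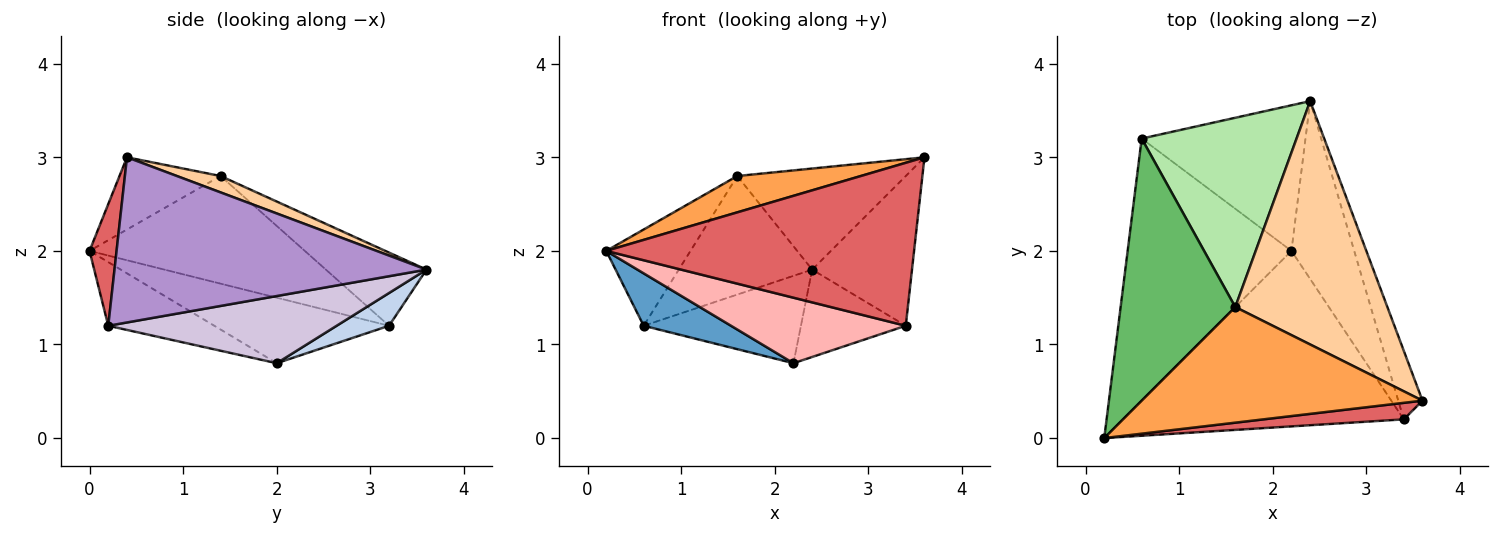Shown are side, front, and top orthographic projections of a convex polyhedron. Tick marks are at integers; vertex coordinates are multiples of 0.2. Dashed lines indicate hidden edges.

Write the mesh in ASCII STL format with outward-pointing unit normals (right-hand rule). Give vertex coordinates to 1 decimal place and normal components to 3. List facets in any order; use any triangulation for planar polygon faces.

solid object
 facet normal -0.365 -0.183 -0.913
  outer loop
   vertex 0.6 3.2 1.2
   vertex 2.2 2.0 0.8
   vertex 0.2 0.0 2.0
  endloop
 endfacet
 facet normal 0.169 0.507 -0.845
  outer loop
   vertex 0.6 3.2 1.2
   vertex 2.4 3.6 1.8
   vertex 2.2 2.0 0.8
  endloop
 endfacet
 facet normal -0.238 -0.291 0.927
  outer loop
   vertex 1.6 1.4 2.8
   vertex 0.2 0.0 2.0
   vertex 3.6 0.4 3.0
  endloop
 endfacet
 facet normal 0.099 0.382 0.919
  outer loop
   vertex 1.6 1.4 2.8
   vertex 3.6 0.4 3.0
   vertex 2.4 3.6 1.8
  endloop
 endfacet
 facet normal -0.661 0.259 0.704
  outer loop
   vertex 1.6 1.4 2.8
   vertex 0.6 3.2 1.2
   vertex 0.2 0.0 2.0
  endloop
 endfacet
 facet normal -0.372 0.493 0.787
  outer loop
   vertex 1.6 1.4 2.8
   vertex 2.4 3.6 1.8
   vertex 0.6 3.2 1.2
  endloop
 endfacet
 facet normal 0.087 -0.991 0.100
  outer loop
   vertex 3.4 0.2 1.2
   vertex 3.6 0.4 3.0
   vertex 0.2 0.0 2.0
  endloop
 endfacet
 facet normal -0.208 -0.342 -0.916
  outer loop
   vertex 3.4 0.2 1.2
   vertex 0.2 0.0 2.0
   vertex 2.2 2.0 0.8
  endloop
 endfacet
 facet normal 0.943 0.302 -0.138
  outer loop
   vertex 3.4 0.2 1.2
   vertex 2.4 3.6 1.8
   vertex 3.6 0.4 3.0
  endloop
 endfacet
 facet normal 0.693 0.318 -0.647
  outer loop
   vertex 3.4 0.2 1.2
   vertex 2.2 2.0 0.8
   vertex 2.4 3.6 1.8
  endloop
 endfacet
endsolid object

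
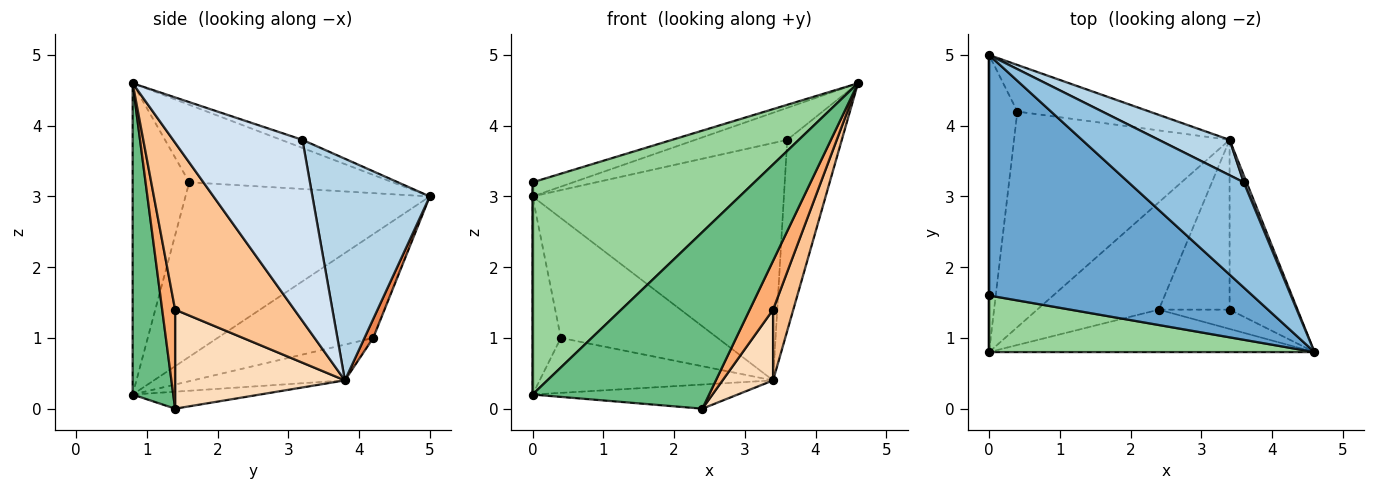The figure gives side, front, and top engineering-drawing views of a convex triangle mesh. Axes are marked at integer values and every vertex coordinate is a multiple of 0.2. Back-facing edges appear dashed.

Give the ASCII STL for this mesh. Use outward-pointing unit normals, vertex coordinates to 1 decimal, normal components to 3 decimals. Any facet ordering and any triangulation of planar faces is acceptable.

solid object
 facet normal -0.282 0.056 0.958
  outer loop
   vertex 0.0 1.6 3.2
   vertex 4.6 0.8 4.6
   vertex 0.0 5.0 3.0
  endloop
 endfacet
 facet normal -0.067 0.290 0.955
  outer loop
   vertex 3.6 3.2 3.8
   vertex 0.0 5.0 3.0
   vertex 4.6 0.8 4.6
  endloop
 endfacet
 facet normal 0.419 0.898 0.134
  outer loop
   vertex 3.6 3.2 3.8
   vertex 3.4 3.8 0.4
   vertex 0.0 5.0 3.0
  endloop
 endfacet
 facet normal 0.921 0.389 0.014
  outer loop
   vertex 3.6 3.2 3.8
   vertex 4.6 0.8 4.6
   vertex 3.4 3.8 0.4
  endloop
 endfacet
 facet normal 0.052 0.931 -0.362
  outer loop
   vertex 0.4 4.2 1.0
   vertex 0.0 5.0 3.0
   vertex 3.4 3.8 0.4
  endloop
 endfacet
 facet normal 0.457 -0.827 -0.327
  outer loop
   vertex 3.4 1.4 1.4
   vertex 4.6 0.8 4.6
   vertex 2.4 1.4 0.0
  endloop
 endfacet
 facet normal 0.915 -0.155 -0.372
  outer loop
   vertex 3.4 1.4 1.4
   vertex 3.4 3.8 0.4
   vertex 4.6 0.8 4.6
  endloop
 endfacet
 facet normal 0.791 -0.235 -0.565
  outer loop
   vertex 3.4 1.4 1.4
   vertex 2.4 1.4 0.0
   vertex 3.4 3.8 0.4
  endloop
 endfacet
 facet normal 0.218 -0.949 -0.228
  outer loop
   vertex 0.0 0.8 0.2
   vertex 2.4 1.4 0.0
   vertex 4.6 0.8 4.6
  endloop
 endfacet
 facet normal -0.239 -0.938 0.250
  outer loop
   vertex 0.0 0.8 0.2
   vertex 4.6 0.8 4.6
   vertex 0.0 1.6 3.2
  endloop
 endfacet
 facet normal -0.135 0.217 -0.967
  outer loop
   vertex 0.0 0.8 0.2
   vertex 3.4 3.8 0.4
   vertex 2.4 1.4 0.0
  endloop
 endfacet
 facet normal -0.159 0.244 -0.957
  outer loop
   vertex 0.0 0.8 0.2
   vertex 0.4 4.2 1.0
   vertex 3.4 3.8 0.4
  endloop
 endfacet
 facet normal -1.000 0.000 0.000
  outer loop
   vertex 0.0 0.8 0.2
   vertex 0.0 1.6 3.2
   vertex 0.0 5.0 3.0
  endloop
 endfacet
 facet normal -0.950 0.173 -0.259
  outer loop
   vertex 0.0 0.8 0.2
   vertex 0.0 5.0 3.0
   vertex 0.4 4.2 1.0
  endloop
 endfacet
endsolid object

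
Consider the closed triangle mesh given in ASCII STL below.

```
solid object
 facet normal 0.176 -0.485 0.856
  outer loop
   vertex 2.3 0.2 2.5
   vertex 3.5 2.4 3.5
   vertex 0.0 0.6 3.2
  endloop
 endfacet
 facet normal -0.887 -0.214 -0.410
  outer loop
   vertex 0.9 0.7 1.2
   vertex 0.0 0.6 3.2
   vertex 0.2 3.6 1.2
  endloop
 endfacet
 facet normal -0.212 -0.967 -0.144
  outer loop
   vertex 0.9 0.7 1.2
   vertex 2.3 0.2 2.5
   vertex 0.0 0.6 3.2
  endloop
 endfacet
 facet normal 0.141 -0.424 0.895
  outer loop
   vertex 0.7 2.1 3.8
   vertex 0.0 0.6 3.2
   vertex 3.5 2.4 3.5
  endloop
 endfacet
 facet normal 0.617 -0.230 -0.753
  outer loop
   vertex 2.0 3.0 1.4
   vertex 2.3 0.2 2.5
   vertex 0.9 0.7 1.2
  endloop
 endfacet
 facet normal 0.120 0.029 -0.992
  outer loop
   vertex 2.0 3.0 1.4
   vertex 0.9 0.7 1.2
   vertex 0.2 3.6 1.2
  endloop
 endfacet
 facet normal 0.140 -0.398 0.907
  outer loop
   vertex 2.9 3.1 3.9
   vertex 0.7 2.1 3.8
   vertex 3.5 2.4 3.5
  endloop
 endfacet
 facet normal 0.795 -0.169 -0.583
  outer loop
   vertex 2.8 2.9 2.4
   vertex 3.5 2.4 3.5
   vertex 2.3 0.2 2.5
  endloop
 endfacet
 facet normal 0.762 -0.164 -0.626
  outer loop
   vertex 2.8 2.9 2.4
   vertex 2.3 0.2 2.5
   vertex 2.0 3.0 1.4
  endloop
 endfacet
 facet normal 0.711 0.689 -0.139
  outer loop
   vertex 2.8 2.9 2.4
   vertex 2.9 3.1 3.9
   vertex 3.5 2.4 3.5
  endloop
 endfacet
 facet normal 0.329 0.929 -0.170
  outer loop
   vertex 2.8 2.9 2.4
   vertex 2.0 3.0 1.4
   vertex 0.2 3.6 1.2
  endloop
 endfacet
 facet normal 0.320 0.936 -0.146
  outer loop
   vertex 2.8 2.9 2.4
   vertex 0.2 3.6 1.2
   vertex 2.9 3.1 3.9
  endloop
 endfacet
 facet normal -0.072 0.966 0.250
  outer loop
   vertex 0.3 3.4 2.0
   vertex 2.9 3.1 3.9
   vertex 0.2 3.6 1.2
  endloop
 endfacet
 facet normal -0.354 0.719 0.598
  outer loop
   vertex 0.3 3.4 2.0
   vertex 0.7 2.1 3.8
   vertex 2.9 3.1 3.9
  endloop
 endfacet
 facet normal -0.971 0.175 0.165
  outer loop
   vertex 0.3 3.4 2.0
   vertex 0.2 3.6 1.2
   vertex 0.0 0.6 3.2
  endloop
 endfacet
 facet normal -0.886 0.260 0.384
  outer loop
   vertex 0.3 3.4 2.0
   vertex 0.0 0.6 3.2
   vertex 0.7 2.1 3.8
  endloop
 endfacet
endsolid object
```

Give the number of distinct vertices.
10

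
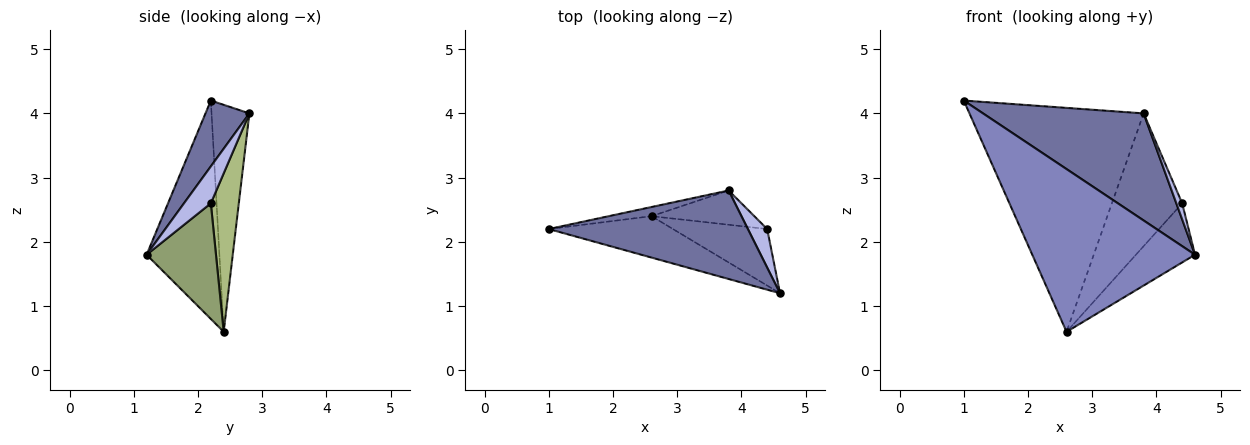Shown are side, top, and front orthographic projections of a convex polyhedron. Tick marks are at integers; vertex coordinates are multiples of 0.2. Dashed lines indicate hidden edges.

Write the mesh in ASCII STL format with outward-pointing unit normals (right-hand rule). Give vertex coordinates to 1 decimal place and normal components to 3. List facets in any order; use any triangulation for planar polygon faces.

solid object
 facet normal 0.206 -0.754 0.623
  outer loop
   vertex 3.8 2.8 4.0
   vertex 1.0 2.2 4.2
   vertex 4.6 1.2 1.8
  endloop
 endfacet
 facet normal -0.398 -0.889 -0.226
  outer loop
   vertex 2.6 2.4 0.6
   vertex 4.6 1.2 1.8
   vertex 1.0 2.2 4.2
  endloop
 endfacet
 facet normal -0.212 0.976 -0.040
  outer loop
   vertex 2.6 2.4 0.6
   vertex 1.0 2.2 4.2
   vertex 3.8 2.8 4.0
  endloop
 endfacet
 facet normal 0.871 -0.189 0.454
  outer loop
   vertex 4.4 2.2 2.6
   vertex 3.8 2.8 4.0
   vertex 4.6 1.2 1.8
  endloop
 endfacet
 facet normal 0.647 0.551 -0.527
  outer loop
   vertex 4.4 2.2 2.6
   vertex 4.6 1.2 1.8
   vertex 2.6 2.4 0.6
  endloop
 endfacet
 facet normal 0.359 0.904 -0.233
  outer loop
   vertex 4.4 2.2 2.6
   vertex 2.6 2.4 0.6
   vertex 3.8 2.8 4.0
  endloop
 endfacet
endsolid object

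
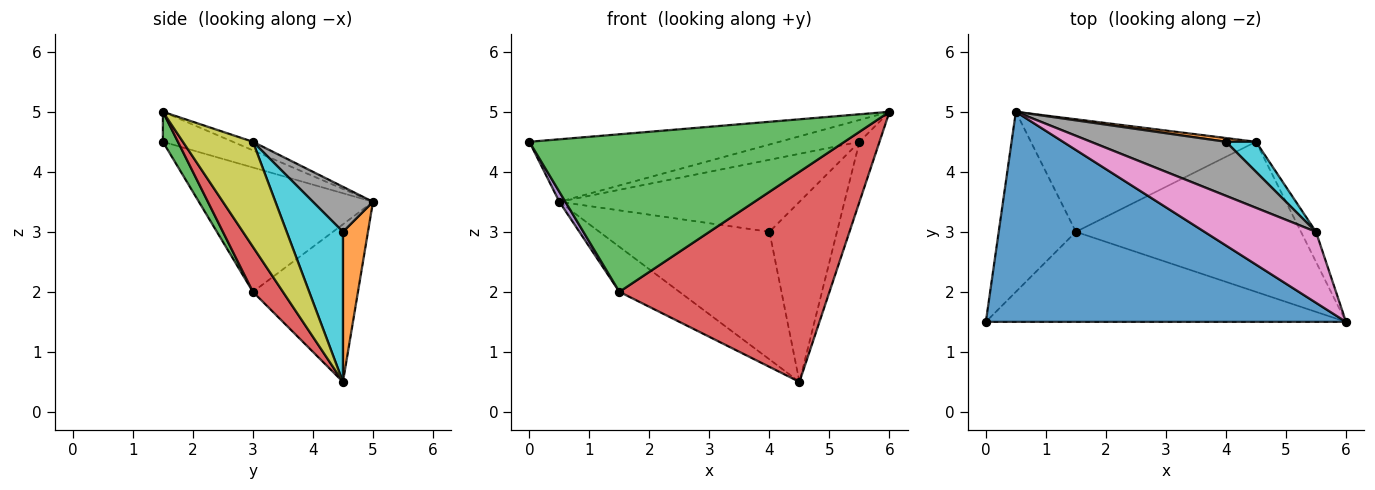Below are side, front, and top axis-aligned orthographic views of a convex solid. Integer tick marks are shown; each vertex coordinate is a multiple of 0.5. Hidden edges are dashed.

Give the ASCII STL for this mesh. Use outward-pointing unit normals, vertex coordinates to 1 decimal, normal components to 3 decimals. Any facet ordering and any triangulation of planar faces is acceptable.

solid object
 facet normal -0.080 0.284 0.955
  outer loop
   vertex 0.5 5.0 3.5
   vertex 0.0 1.5 4.5
   vertex 6.0 1.5 5.0
  endloop
 endfacet
 facet normal 0.145 0.989 0.029
  outer loop
   vertex 4.0 4.5 3.0
   vertex 4.5 4.5 0.5
   vertex 0.5 5.0 3.5
  endloop
 endfacet
 facet normal 0.041 -0.868 -0.496
  outer loop
   vertex 1.5 3.0 2.0
   vertex 6.0 1.5 5.0
   vertex 0.0 1.5 4.5
  endloop
 endfacet
 facet normal 0.115 -0.808 -0.577
  outer loop
   vertex 1.5 3.0 2.0
   vertex 4.5 4.5 0.5
   vertex 6.0 1.5 5.0
  endloop
 endfacet
 facet normal -0.849 -0.029 -0.527
  outer loop
   vertex 1.5 3.0 2.0
   vertex 0.0 1.5 4.5
   vertex 0.5 5.0 3.5
  endloop
 endfacet
 facet normal -0.545 0.311 -0.778
  outer loop
   vertex 1.5 3.0 2.0
   vertex 0.5 5.0 3.5
   vertex 4.5 4.5 0.5
  endloop
 endfacet
 facet normal -0.073 0.293 0.953
  outer loop
   vertex 5.5 3.0 4.5
   vertex 0.5 5.0 3.5
   vertex 6.0 1.5 5.0
  endloop
 endfacet
 facet normal 0.196 0.784 0.588
  outer loop
   vertex 5.5 3.0 4.5
   vertex 4.0 4.5 3.0
   vertex 0.5 5.0 3.5
  endloop
 endfacet
 facet normal 0.953 0.272 -0.136
  outer loop
   vertex 5.5 3.0 4.5
   vertex 6.0 1.5 5.0
   vertex 4.5 4.5 0.5
  endloop
 endfacet
 facet normal 0.635 0.762 0.127
  outer loop
   vertex 5.5 3.0 4.5
   vertex 4.5 4.5 0.5
   vertex 4.0 4.5 3.0
  endloop
 endfacet
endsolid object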